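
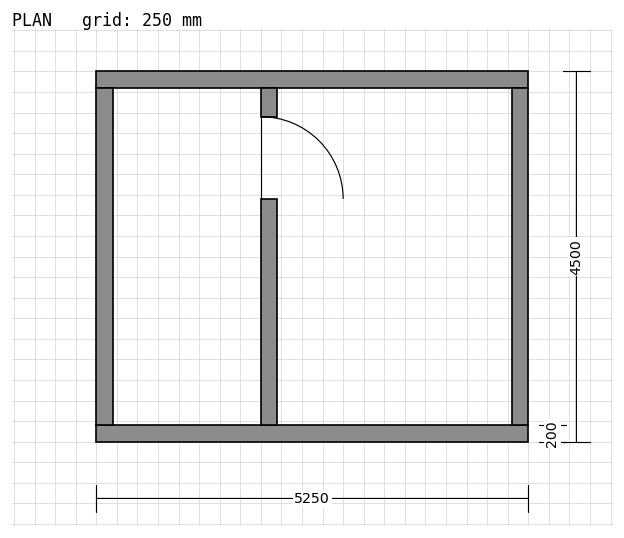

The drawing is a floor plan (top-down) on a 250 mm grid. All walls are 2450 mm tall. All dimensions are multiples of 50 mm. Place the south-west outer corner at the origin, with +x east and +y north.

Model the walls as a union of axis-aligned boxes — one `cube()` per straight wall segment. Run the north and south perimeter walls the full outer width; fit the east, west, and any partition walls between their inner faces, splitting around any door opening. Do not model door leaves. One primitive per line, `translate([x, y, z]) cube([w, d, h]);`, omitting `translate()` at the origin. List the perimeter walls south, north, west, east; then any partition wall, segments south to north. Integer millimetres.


cube([5250, 200, 2450]);
translate([0, 4300, 0]) cube([5250, 200, 2450]);
translate([0, 200, 0]) cube([200, 4100, 2450]);
translate([5050, 200, 0]) cube([200, 4100, 2450]);
translate([2000, 200, 0]) cube([200, 2750, 2450]);
translate([2000, 3950, 0]) cube([200, 350, 2450]);


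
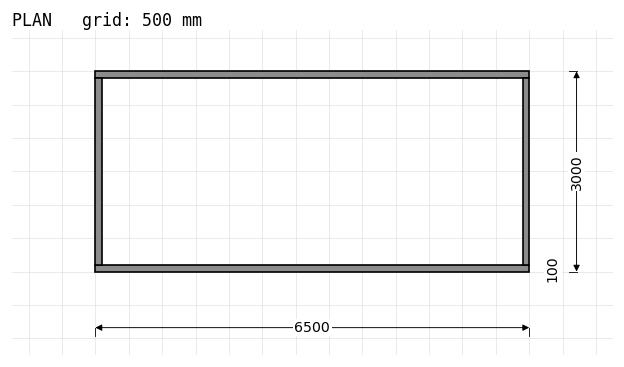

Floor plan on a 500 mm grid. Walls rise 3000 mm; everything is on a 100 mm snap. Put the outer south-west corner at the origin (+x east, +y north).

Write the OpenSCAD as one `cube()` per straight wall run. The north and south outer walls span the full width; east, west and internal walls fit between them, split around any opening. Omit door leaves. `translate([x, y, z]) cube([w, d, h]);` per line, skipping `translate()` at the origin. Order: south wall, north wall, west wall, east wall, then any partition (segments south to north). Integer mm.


cube([6500, 100, 3000]);
translate([0, 2900, 0]) cube([6500, 100, 3000]);
translate([0, 100, 0]) cube([100, 2800, 3000]);
translate([6400, 100, 0]) cube([100, 2800, 3000]);


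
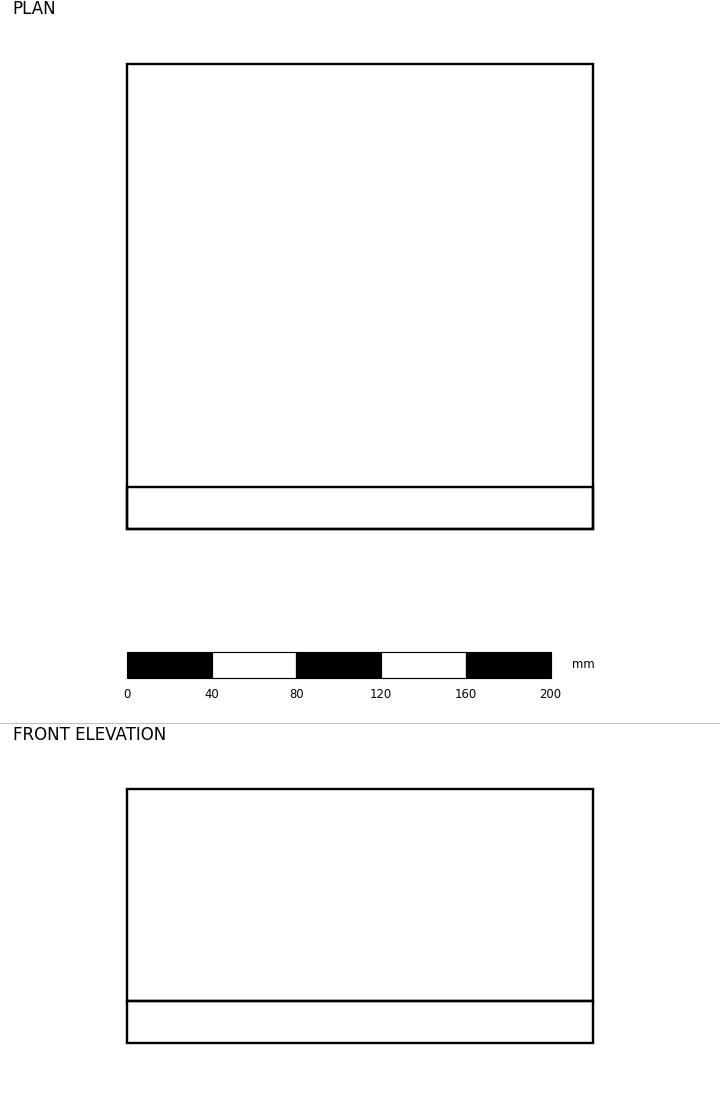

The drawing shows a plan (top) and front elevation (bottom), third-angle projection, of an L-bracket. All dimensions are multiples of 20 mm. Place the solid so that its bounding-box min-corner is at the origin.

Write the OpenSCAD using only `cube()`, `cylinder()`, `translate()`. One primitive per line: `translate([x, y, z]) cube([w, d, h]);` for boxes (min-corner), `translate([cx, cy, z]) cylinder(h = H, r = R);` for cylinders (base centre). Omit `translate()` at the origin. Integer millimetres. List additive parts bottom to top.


cube([220, 220, 20]);
translate([0, 0, 20]) cube([220, 20, 100]);


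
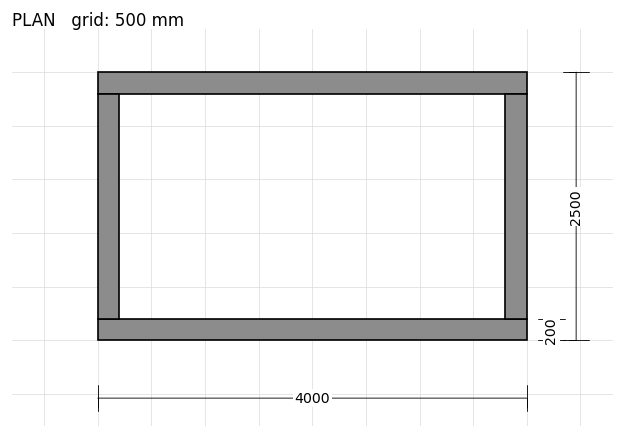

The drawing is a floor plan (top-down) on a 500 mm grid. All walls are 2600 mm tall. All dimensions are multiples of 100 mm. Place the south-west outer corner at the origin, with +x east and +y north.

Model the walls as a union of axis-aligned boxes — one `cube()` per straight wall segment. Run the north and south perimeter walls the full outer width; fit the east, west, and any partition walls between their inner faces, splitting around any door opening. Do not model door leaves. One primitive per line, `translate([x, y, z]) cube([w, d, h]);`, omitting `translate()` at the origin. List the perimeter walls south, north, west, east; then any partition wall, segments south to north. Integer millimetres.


cube([4000, 200, 2600]);
translate([0, 2300, 0]) cube([4000, 200, 2600]);
translate([0, 200, 0]) cube([200, 2100, 2600]);
translate([3800, 200, 0]) cube([200, 2100, 2600]);


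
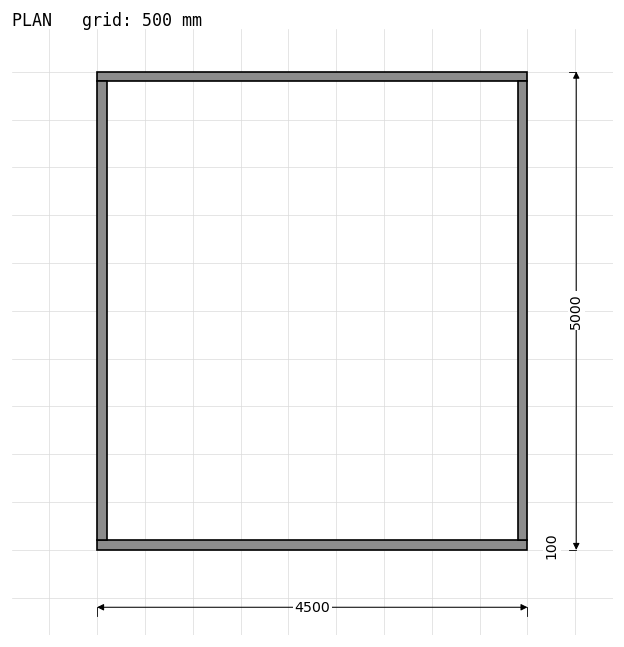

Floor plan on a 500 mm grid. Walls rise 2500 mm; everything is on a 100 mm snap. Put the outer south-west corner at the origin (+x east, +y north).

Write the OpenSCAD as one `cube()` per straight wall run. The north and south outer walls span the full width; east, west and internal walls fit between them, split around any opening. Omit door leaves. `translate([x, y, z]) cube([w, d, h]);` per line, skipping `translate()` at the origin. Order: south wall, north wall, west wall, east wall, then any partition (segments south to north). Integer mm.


cube([4500, 100, 2500]);
translate([0, 4900, 0]) cube([4500, 100, 2500]);
translate([0, 100, 0]) cube([100, 4800, 2500]);
translate([4400, 100, 0]) cube([100, 4800, 2500]);


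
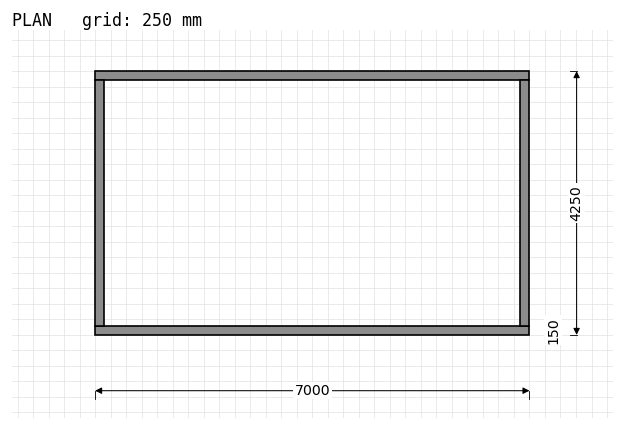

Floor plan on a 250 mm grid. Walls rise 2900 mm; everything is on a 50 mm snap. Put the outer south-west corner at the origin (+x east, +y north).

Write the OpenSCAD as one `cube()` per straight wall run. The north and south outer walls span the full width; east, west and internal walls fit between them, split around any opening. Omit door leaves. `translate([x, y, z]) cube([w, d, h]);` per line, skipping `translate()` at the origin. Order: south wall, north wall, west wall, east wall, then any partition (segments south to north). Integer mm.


cube([7000, 150, 2900]);
translate([0, 4100, 0]) cube([7000, 150, 2900]);
translate([0, 150, 0]) cube([150, 3950, 2900]);
translate([6850, 150, 0]) cube([150, 3950, 2900]);


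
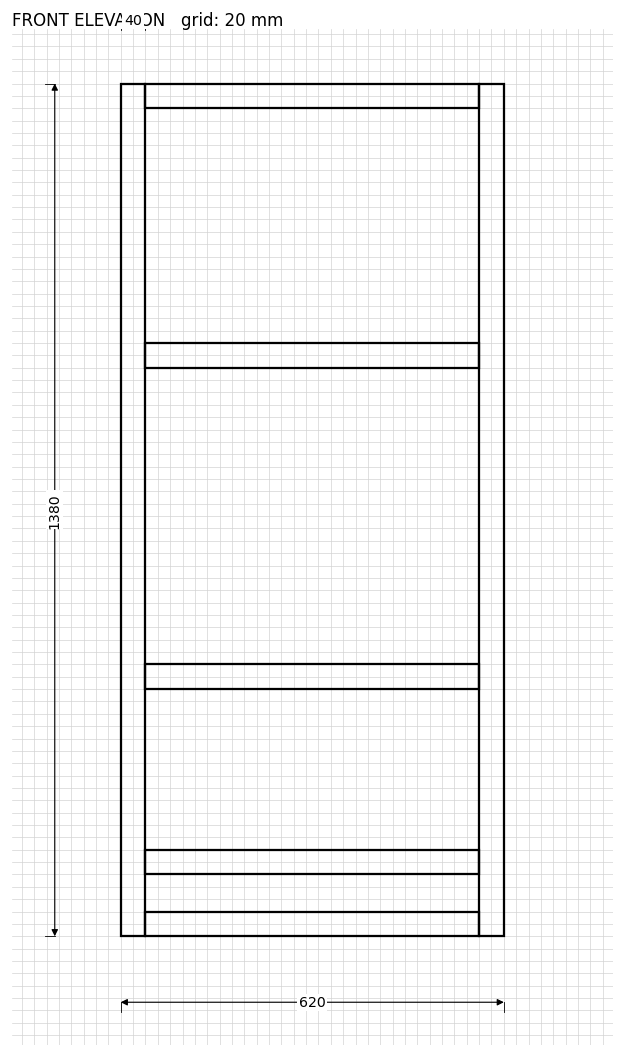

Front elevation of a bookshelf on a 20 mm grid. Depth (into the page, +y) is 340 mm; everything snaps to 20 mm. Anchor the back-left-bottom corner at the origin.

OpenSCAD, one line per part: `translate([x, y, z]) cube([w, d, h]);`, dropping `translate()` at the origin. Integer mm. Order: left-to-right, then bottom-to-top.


cube([40, 340, 1380]);
translate([40, 0, 0]) cube([540, 340, 40]);
translate([40, 0, 100]) cube([540, 340, 40]);
translate([40, 0, 400]) cube([540, 340, 40]);
translate([40, 0, 920]) cube([540, 340, 40]);
translate([40, 0, 1340]) cube([540, 340, 40]);
translate([580, 0, 0]) cube([40, 340, 1380]);


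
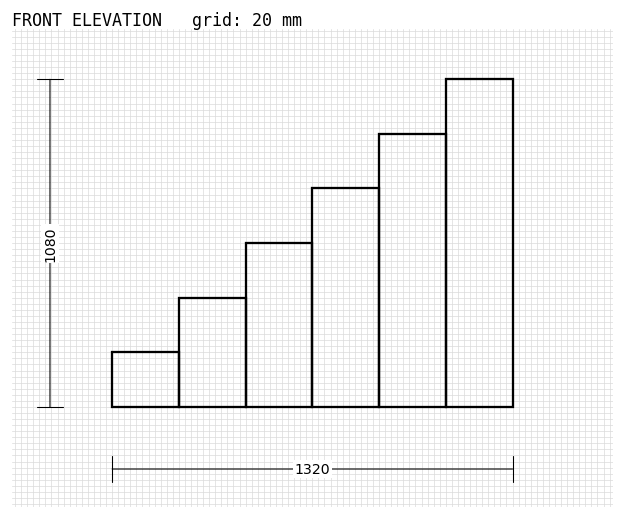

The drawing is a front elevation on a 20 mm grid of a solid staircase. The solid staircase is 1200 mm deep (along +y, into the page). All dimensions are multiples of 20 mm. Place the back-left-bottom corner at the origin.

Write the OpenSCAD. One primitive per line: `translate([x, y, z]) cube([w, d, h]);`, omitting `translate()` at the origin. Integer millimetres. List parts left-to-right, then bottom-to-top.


cube([220, 1200, 180]);
translate([220, 0, 0]) cube([220, 1200, 360]);
translate([440, 0, 0]) cube([220, 1200, 540]);
translate([660, 0, 0]) cube([220, 1200, 720]);
translate([880, 0, 0]) cube([220, 1200, 900]);
translate([1100, 0, 0]) cube([220, 1200, 1080]);


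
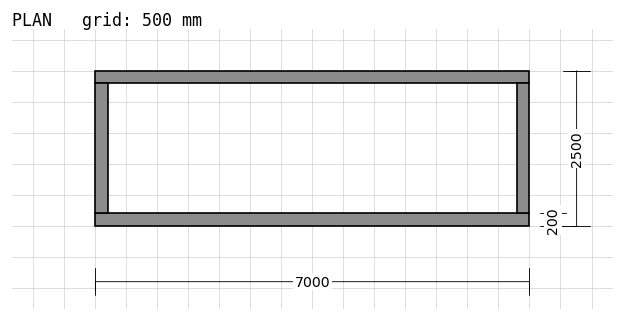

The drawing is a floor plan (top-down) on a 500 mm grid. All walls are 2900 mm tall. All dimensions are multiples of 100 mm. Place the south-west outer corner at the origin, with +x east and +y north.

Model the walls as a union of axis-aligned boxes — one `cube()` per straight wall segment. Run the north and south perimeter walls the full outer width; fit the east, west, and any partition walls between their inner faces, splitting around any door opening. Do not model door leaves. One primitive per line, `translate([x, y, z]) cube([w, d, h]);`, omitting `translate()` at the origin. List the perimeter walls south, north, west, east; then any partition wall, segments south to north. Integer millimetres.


cube([7000, 200, 2900]);
translate([0, 2300, 0]) cube([7000, 200, 2900]);
translate([0, 200, 0]) cube([200, 2100, 2900]);
translate([6800, 200, 0]) cube([200, 2100, 2900]);


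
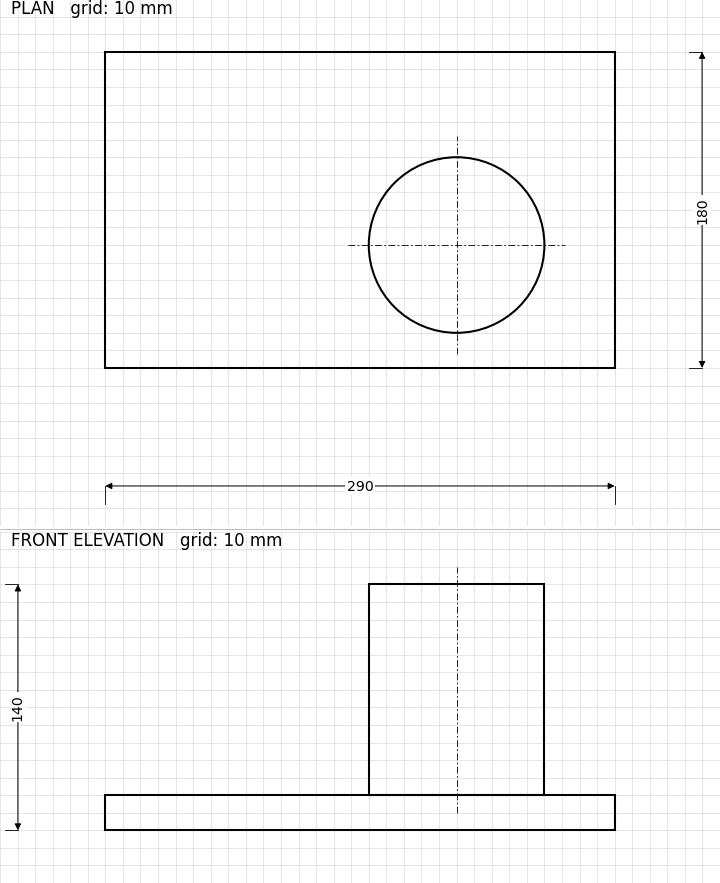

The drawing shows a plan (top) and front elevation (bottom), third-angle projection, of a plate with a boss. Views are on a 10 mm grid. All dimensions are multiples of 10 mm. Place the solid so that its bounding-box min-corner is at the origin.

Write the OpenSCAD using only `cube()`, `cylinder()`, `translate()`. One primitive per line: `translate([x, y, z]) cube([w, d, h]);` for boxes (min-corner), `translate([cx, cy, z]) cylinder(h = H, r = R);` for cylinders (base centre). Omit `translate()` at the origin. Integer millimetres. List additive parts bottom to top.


cube([290, 180, 20]);
translate([200, 70, 20]) cylinder(h = 120, r = 50);


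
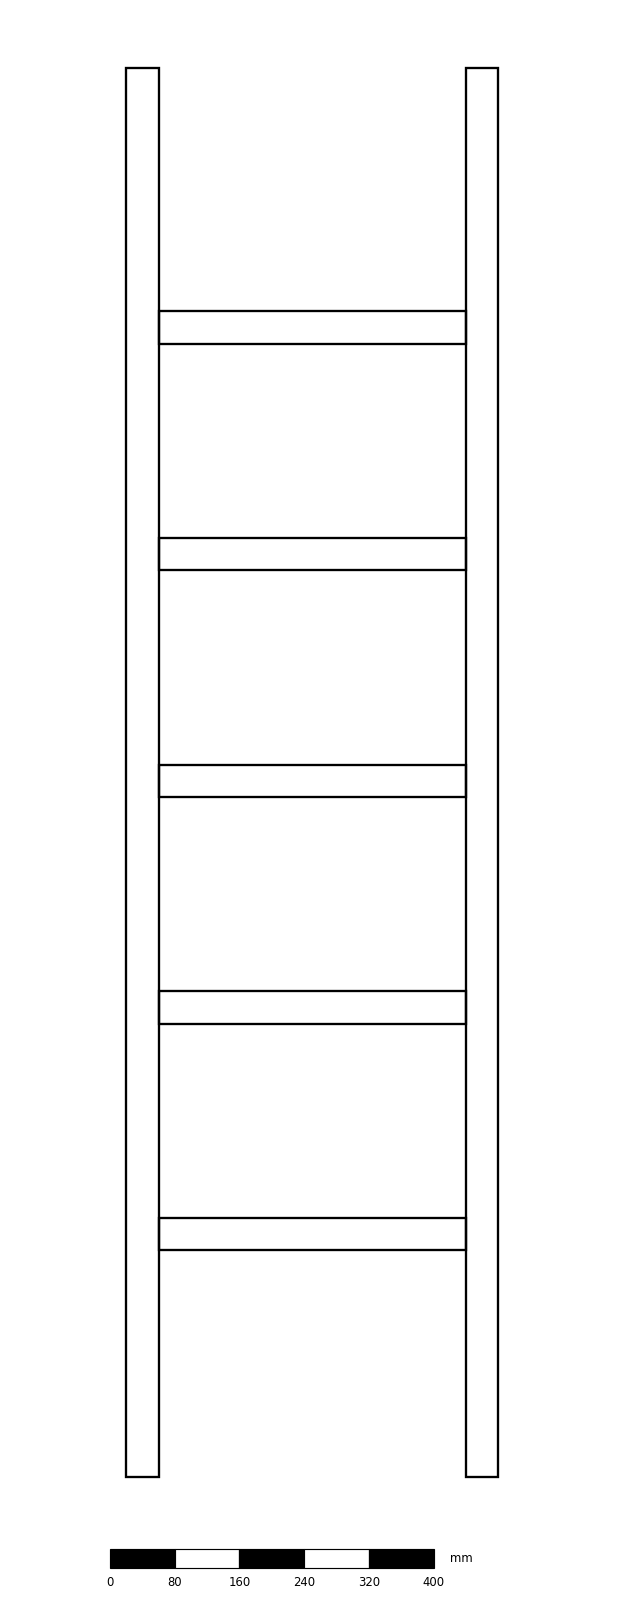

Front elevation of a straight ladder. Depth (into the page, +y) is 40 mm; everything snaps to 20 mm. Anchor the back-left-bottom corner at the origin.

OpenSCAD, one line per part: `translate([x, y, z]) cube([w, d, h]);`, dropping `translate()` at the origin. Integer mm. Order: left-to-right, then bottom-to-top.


cube([40, 40, 1740]);
translate([40, 0, 280]) cube([380, 40, 40]);
translate([40, 0, 560]) cube([380, 40, 40]);
translate([40, 0, 840]) cube([380, 40, 40]);
translate([40, 0, 1120]) cube([380, 40, 40]);
translate([40, 0, 1400]) cube([380, 40, 40]);
translate([420, 0, 0]) cube([40, 40, 1740]);


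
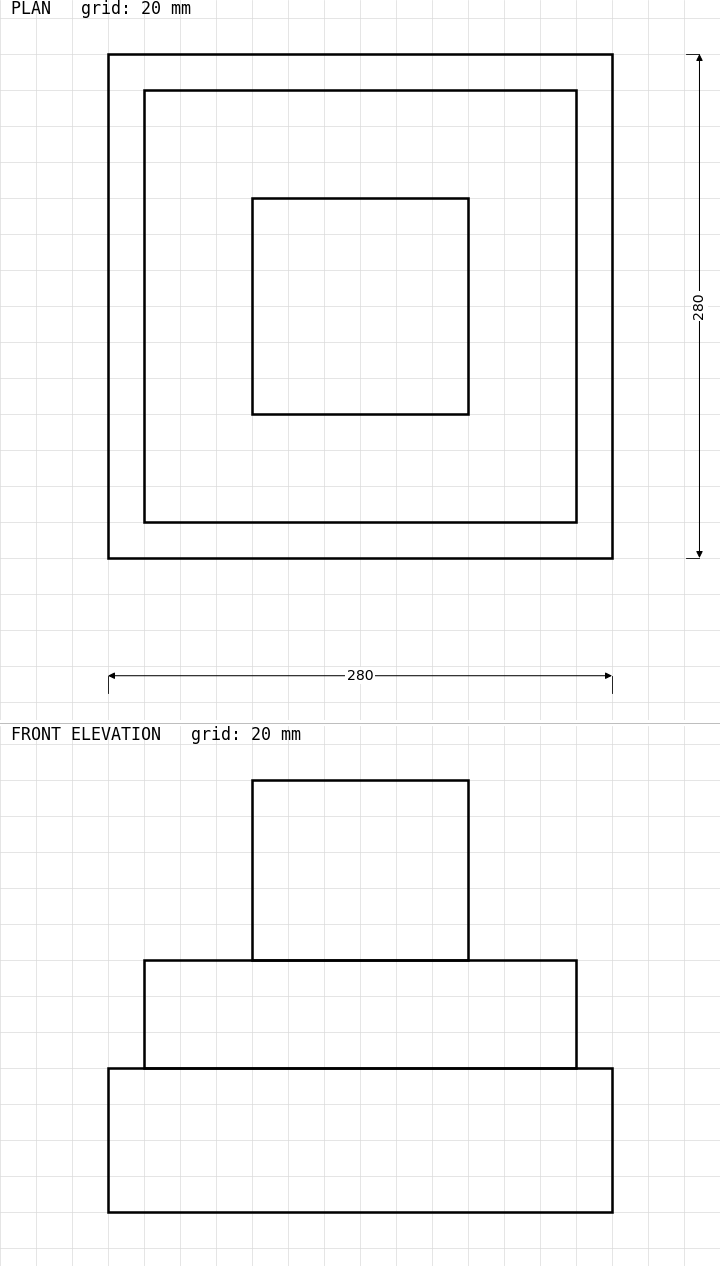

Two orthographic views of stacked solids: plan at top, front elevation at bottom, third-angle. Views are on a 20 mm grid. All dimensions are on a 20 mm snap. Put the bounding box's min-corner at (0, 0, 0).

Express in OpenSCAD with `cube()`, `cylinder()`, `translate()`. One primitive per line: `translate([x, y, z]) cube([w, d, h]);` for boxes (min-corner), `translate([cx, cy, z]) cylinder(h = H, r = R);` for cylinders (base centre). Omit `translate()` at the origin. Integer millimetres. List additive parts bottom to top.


cube([280, 280, 80]);
translate([20, 20, 80]) cube([240, 240, 60]);
translate([80, 80, 140]) cube([120, 120, 100]);


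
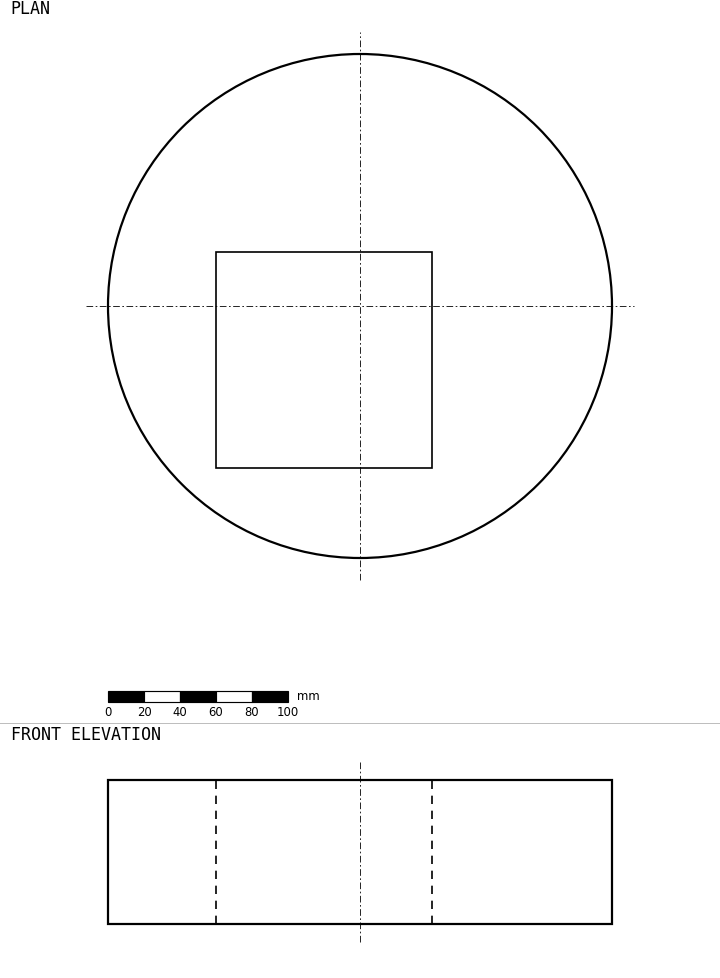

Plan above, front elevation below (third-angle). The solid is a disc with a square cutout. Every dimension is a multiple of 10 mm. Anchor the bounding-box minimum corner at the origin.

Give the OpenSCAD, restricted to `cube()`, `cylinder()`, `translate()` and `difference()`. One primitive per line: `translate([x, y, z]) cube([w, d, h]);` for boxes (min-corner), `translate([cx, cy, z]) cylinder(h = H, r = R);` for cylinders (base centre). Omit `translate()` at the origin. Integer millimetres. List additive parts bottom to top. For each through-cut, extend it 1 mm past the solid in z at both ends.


difference() {
  translate([140, 140, 0]) cylinder(h = 80, r = 140);
  translate([60, 50, -1]) cube([120, 120, 82]);
}


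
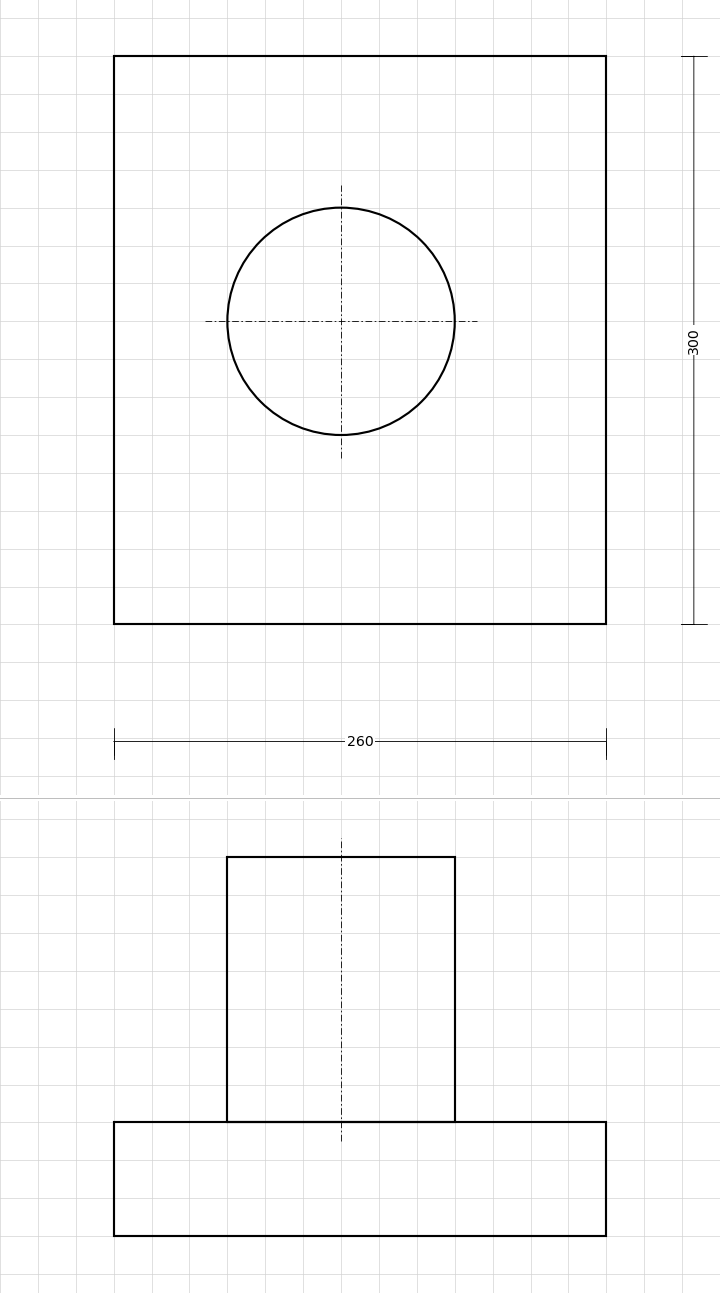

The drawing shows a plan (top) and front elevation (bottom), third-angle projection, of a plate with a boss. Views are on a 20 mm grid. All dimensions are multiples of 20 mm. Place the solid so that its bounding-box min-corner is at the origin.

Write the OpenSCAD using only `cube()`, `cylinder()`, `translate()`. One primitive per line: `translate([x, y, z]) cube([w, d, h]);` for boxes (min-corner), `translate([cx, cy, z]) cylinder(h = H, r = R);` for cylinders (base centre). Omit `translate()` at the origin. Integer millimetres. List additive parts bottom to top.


cube([260, 300, 60]);
translate([120, 160, 60]) cylinder(h = 140, r = 60);


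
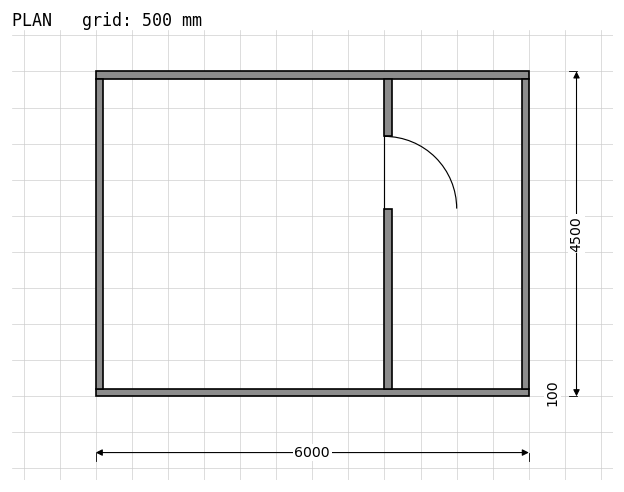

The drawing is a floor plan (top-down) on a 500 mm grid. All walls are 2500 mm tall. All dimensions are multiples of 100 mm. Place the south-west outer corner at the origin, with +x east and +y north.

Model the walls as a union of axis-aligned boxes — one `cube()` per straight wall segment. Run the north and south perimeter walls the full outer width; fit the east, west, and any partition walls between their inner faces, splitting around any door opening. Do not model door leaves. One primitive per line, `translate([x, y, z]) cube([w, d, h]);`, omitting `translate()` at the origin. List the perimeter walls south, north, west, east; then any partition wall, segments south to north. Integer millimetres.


cube([6000, 100, 2500]);
translate([0, 4400, 0]) cube([6000, 100, 2500]);
translate([0, 100, 0]) cube([100, 4300, 2500]);
translate([5900, 100, 0]) cube([100, 4300, 2500]);
translate([4000, 100, 0]) cube([100, 2500, 2500]);
translate([4000, 3600, 0]) cube([100, 800, 2500]);


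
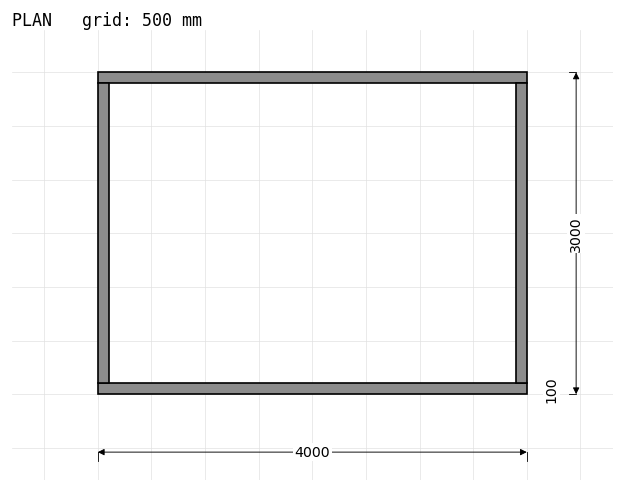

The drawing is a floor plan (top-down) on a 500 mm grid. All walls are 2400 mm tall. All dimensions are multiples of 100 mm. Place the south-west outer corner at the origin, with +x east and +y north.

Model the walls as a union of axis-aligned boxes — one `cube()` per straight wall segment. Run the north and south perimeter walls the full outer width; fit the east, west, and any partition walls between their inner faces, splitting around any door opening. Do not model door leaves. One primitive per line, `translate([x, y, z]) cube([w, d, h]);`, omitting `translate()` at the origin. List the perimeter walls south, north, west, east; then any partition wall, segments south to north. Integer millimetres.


cube([4000, 100, 2400]);
translate([0, 2900, 0]) cube([4000, 100, 2400]);
translate([0, 100, 0]) cube([100, 2800, 2400]);
translate([3900, 100, 0]) cube([100, 2800, 2400]);


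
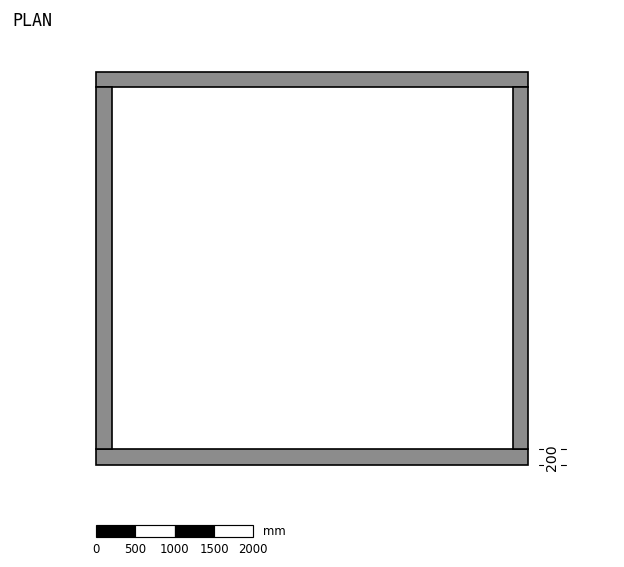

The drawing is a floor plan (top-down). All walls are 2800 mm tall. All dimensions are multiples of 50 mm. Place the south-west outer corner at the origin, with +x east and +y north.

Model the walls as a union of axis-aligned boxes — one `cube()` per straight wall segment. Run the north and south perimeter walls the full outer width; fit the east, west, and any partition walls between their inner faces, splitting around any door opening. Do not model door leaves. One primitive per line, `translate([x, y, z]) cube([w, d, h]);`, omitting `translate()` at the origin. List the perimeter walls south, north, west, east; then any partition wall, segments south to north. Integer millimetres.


cube([5500, 200, 2800]);
translate([0, 4800, 0]) cube([5500, 200, 2800]);
translate([0, 200, 0]) cube([200, 4600, 2800]);
translate([5300, 200, 0]) cube([200, 4600, 2800]);


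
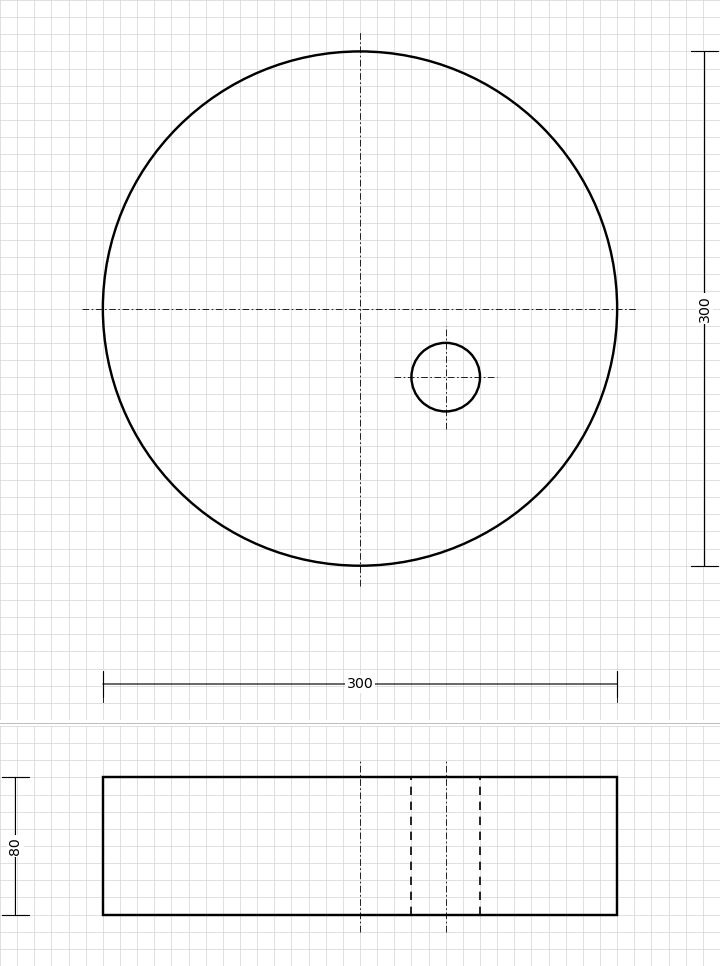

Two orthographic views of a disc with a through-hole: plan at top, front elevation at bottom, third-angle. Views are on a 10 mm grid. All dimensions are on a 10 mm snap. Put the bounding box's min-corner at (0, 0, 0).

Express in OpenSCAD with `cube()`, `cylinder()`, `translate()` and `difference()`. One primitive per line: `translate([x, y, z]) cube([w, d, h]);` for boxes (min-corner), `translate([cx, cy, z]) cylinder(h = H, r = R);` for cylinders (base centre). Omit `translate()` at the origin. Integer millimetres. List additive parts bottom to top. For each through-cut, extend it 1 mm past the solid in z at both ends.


difference() {
  translate([150, 150, 0]) cylinder(h = 80, r = 150);
  translate([200, 110, -1]) cylinder(h = 82, r = 20);
}


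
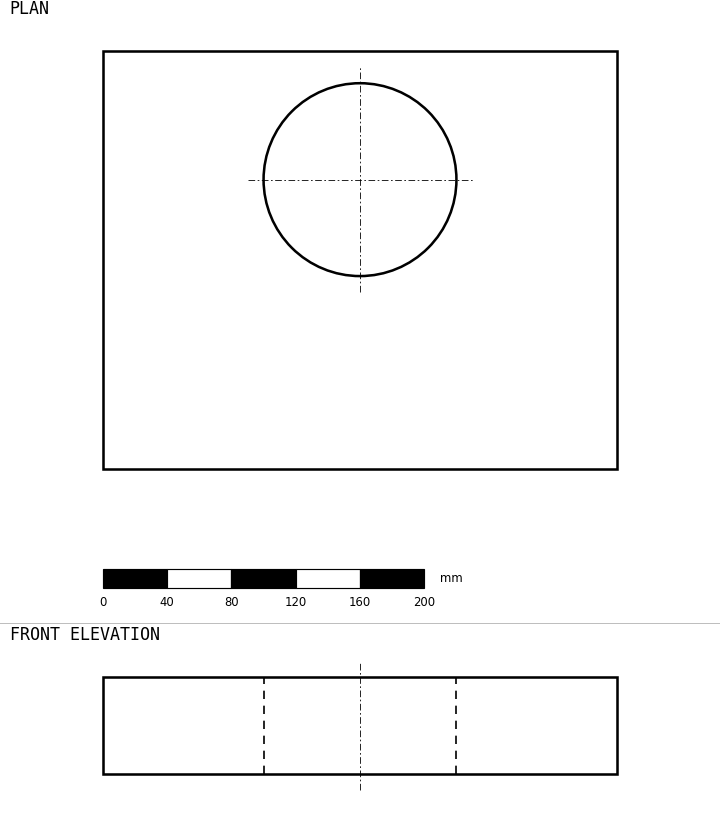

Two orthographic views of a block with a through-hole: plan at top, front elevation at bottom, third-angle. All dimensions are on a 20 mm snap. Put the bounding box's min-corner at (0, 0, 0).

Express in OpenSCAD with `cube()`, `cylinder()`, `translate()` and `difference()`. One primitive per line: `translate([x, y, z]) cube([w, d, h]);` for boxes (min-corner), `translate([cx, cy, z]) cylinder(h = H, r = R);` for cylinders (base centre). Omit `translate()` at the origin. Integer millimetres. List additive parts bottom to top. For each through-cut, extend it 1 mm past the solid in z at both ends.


difference() {
  cube([320, 260, 60]);
  translate([160, 180, -1]) cylinder(h = 62, r = 60);
}


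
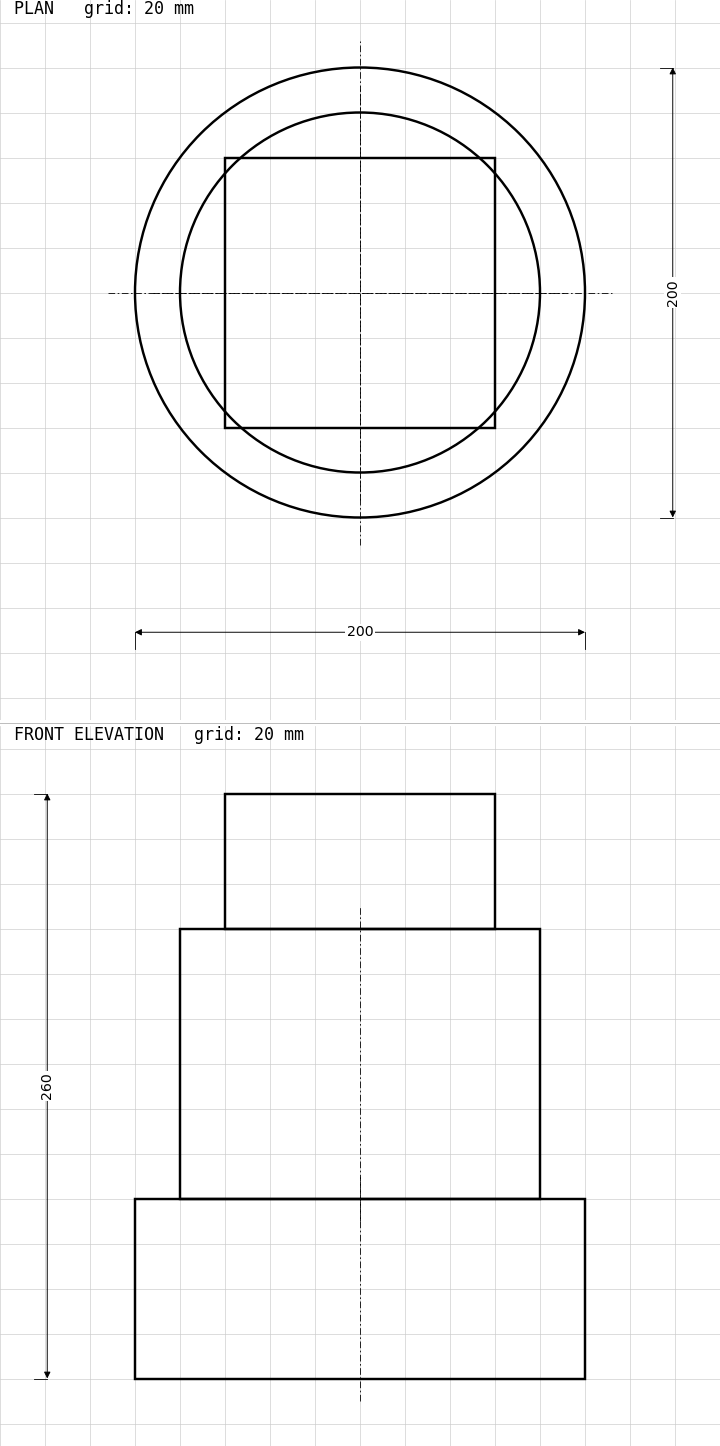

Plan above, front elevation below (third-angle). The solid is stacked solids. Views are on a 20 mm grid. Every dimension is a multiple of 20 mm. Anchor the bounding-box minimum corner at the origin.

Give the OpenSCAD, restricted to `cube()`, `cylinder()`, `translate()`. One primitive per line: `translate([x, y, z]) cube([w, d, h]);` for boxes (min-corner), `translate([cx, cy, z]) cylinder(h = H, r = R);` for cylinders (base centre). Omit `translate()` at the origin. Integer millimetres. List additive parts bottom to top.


translate([100, 100, 0]) cylinder(h = 80, r = 100);
translate([100, 100, 80]) cylinder(h = 120, r = 80);
translate([40, 40, 200]) cube([120, 120, 60]);


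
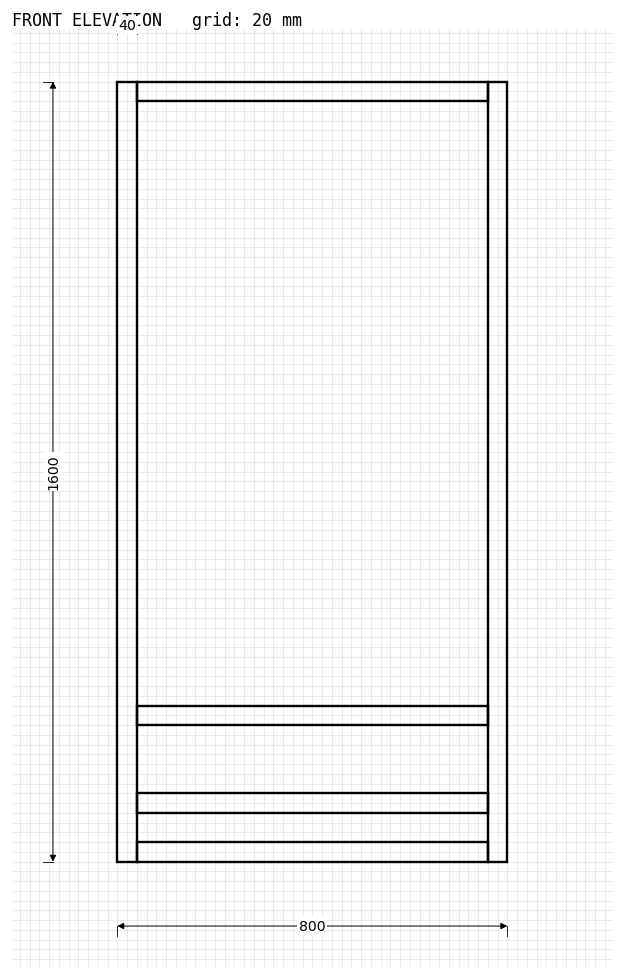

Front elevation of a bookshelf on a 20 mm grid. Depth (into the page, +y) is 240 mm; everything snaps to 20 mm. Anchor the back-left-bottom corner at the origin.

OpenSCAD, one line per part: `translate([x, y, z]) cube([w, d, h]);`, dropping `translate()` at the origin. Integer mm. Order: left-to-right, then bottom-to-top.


cube([40, 240, 1600]);
translate([40, 0, 0]) cube([720, 240, 40]);
translate([40, 0, 100]) cube([720, 240, 40]);
translate([40, 0, 280]) cube([720, 240, 40]);
translate([40, 0, 1560]) cube([720, 240, 40]);
translate([760, 0, 0]) cube([40, 240, 1600]);


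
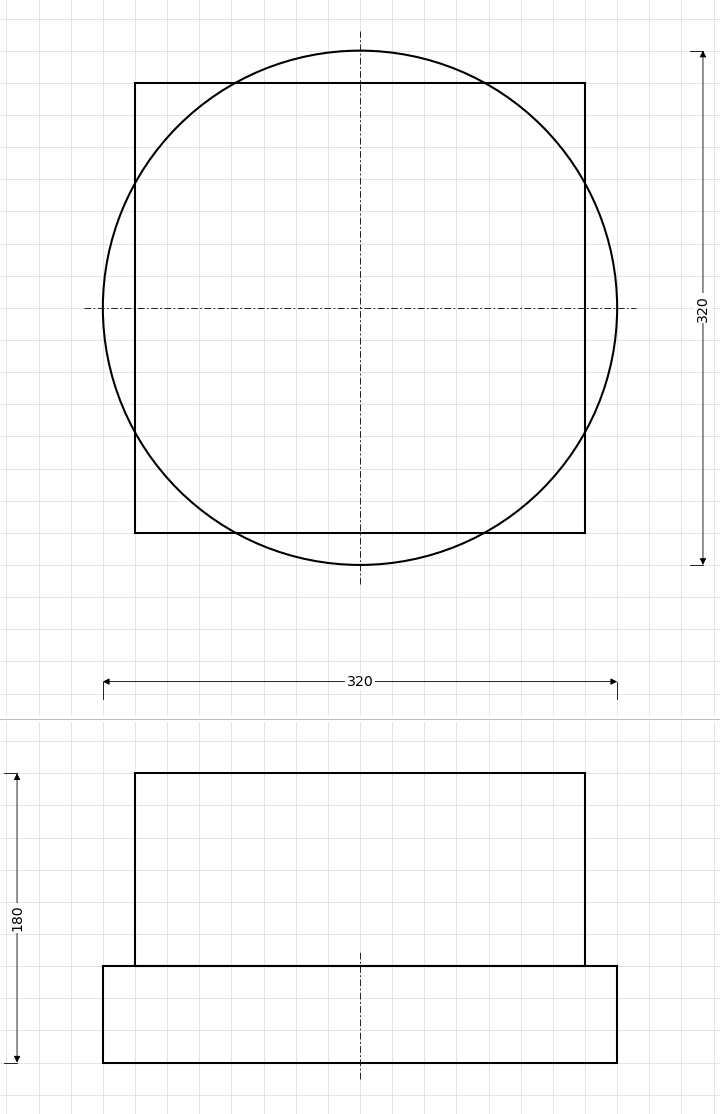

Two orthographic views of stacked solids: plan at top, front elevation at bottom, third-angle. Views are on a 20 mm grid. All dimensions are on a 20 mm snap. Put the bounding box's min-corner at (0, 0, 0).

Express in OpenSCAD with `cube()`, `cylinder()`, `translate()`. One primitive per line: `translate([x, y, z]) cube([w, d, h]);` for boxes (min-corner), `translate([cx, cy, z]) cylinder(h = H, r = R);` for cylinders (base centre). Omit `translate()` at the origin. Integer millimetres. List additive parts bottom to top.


translate([160, 160, 0]) cylinder(h = 60, r = 160);
translate([20, 20, 60]) cube([280, 280, 120]);


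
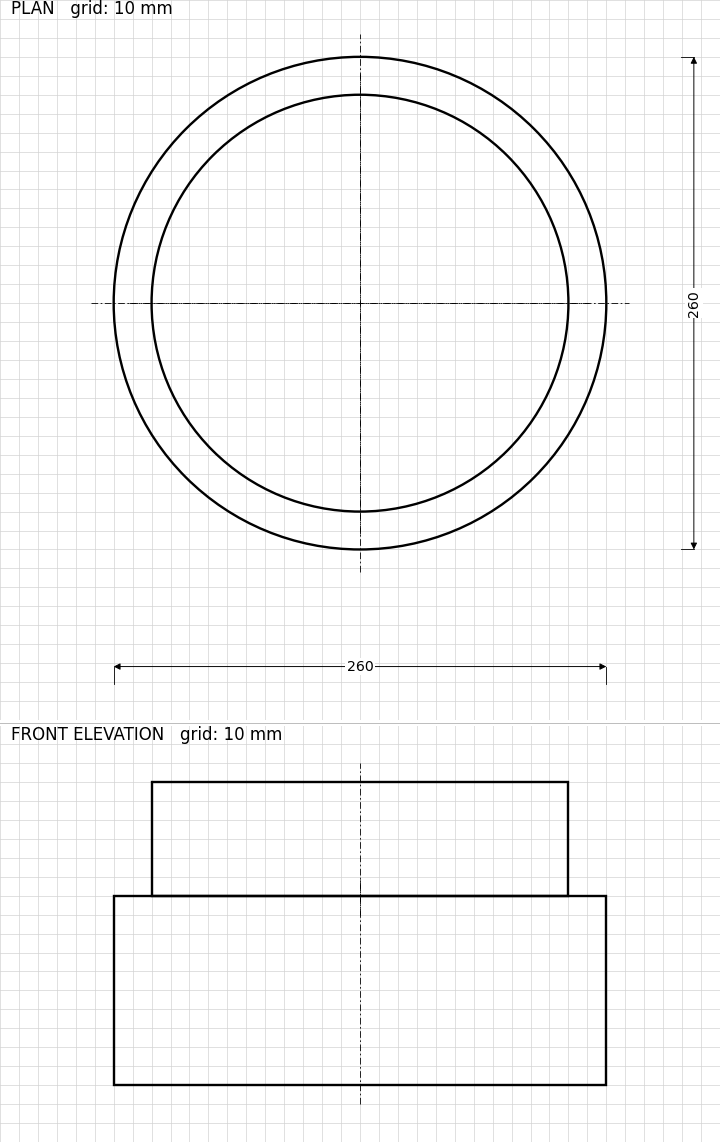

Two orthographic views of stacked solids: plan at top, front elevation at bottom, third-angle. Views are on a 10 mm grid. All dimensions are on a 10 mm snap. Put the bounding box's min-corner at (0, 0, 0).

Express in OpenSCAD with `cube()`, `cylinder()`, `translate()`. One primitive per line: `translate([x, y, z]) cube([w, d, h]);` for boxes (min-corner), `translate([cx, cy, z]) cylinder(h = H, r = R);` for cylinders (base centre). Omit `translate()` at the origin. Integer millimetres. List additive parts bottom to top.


translate([130, 130, 0]) cylinder(h = 100, r = 130);
translate([130, 130, 100]) cylinder(h = 60, r = 110);


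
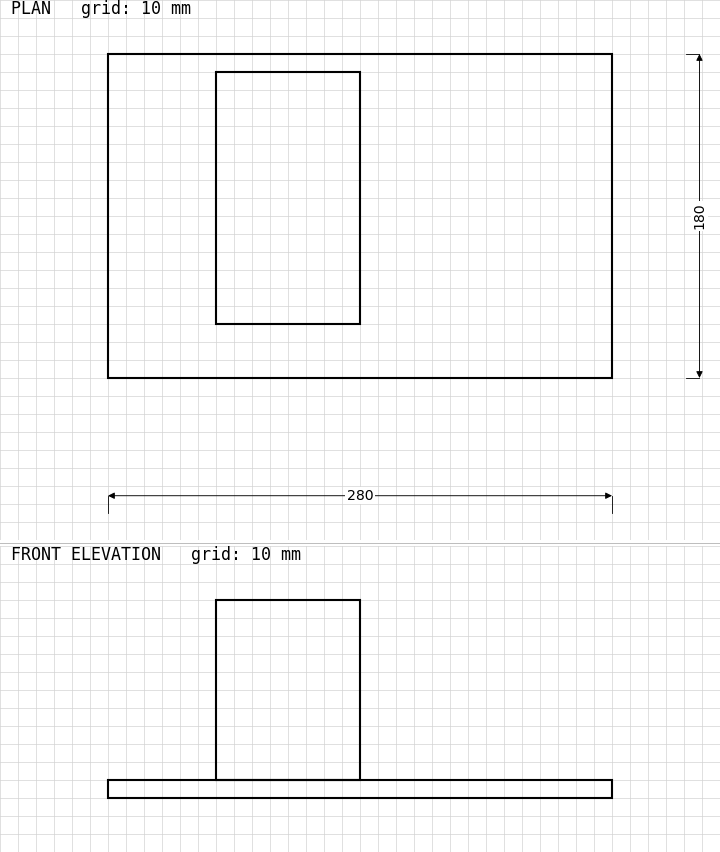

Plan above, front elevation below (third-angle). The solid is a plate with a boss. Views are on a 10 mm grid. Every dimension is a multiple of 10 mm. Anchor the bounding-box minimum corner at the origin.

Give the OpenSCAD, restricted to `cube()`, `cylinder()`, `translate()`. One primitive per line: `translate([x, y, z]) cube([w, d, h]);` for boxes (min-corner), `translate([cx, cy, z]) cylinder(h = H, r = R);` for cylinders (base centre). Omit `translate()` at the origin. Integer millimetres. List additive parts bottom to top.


cube([280, 180, 10]);
translate([60, 30, 10]) cube([80, 140, 100]);


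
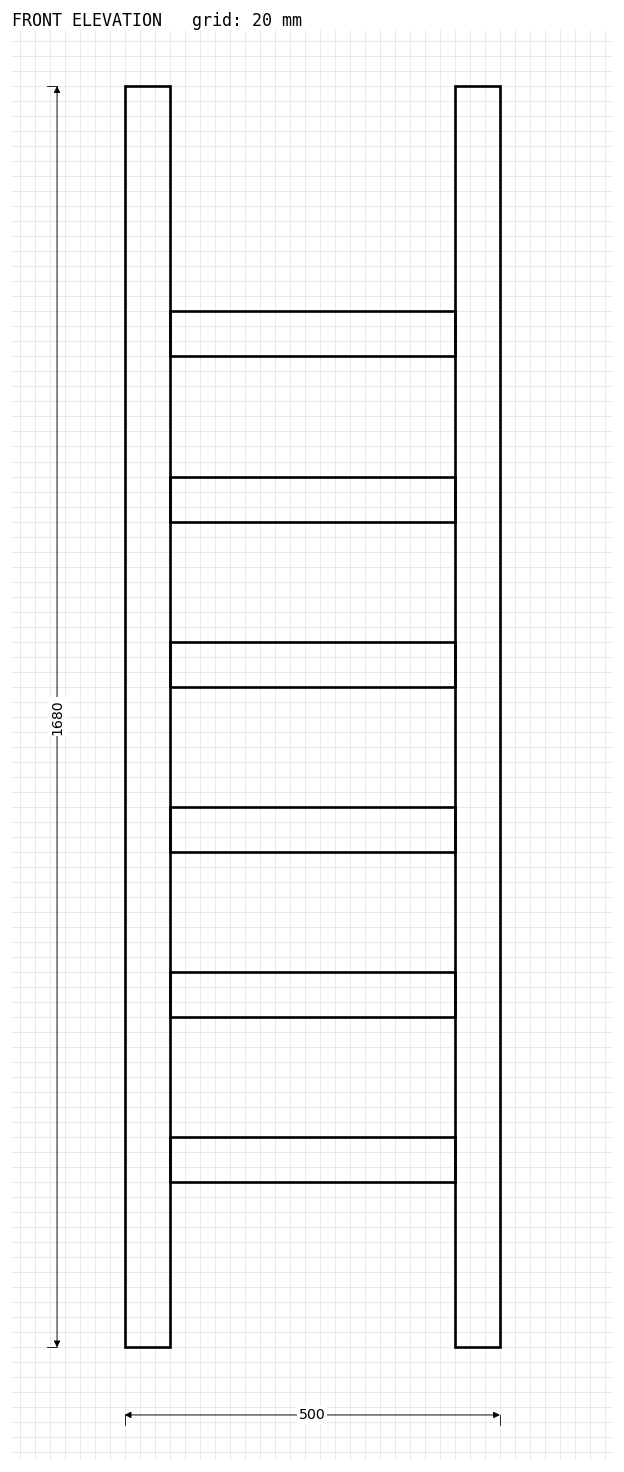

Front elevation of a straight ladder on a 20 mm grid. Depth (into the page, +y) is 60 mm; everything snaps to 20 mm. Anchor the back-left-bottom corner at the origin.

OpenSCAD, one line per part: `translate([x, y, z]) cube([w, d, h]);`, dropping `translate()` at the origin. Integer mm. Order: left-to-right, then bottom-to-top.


cube([60, 60, 1680]);
translate([60, 0, 220]) cube([380, 60, 60]);
translate([60, 0, 440]) cube([380, 60, 60]);
translate([60, 0, 660]) cube([380, 60, 60]);
translate([60, 0, 880]) cube([380, 60, 60]);
translate([60, 0, 1100]) cube([380, 60, 60]);
translate([60, 0, 1320]) cube([380, 60, 60]);
translate([440, 0, 0]) cube([60, 60, 1680]);


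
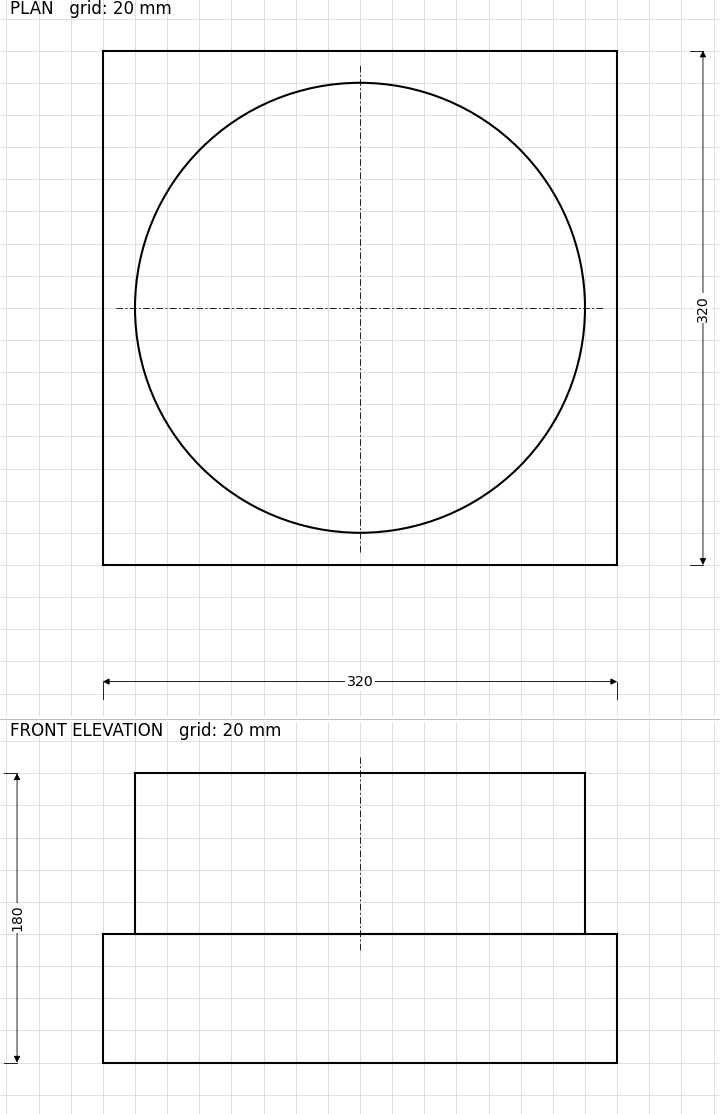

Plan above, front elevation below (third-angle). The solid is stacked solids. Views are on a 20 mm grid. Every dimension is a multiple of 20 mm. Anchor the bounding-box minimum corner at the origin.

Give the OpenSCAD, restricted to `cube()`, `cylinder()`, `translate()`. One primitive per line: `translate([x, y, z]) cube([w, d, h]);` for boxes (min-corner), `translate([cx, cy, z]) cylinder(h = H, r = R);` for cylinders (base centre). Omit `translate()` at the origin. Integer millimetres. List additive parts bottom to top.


cube([320, 320, 80]);
translate([160, 160, 80]) cylinder(h = 100, r = 140);


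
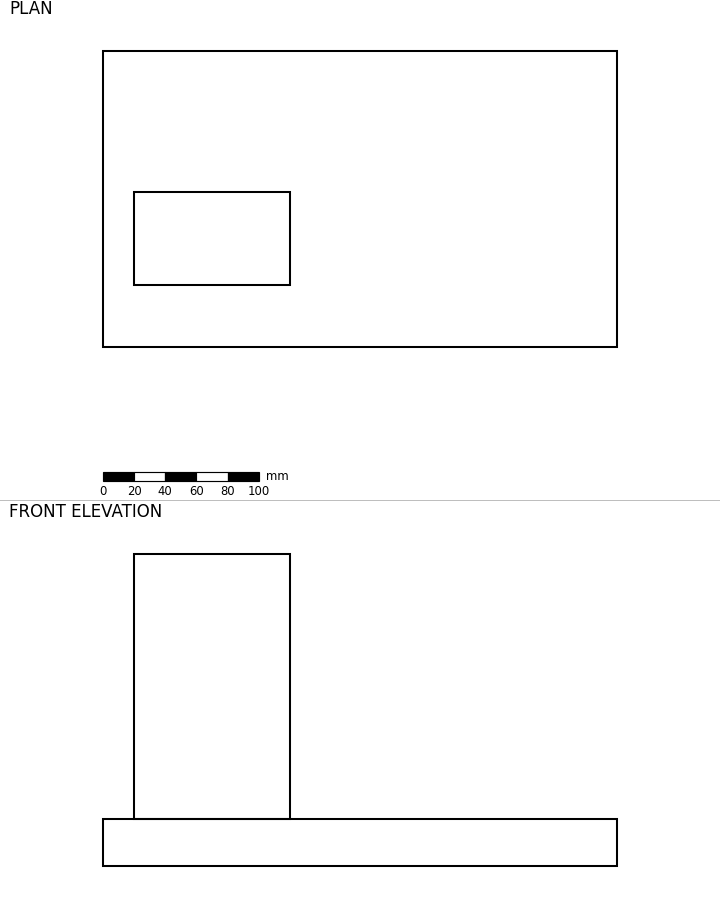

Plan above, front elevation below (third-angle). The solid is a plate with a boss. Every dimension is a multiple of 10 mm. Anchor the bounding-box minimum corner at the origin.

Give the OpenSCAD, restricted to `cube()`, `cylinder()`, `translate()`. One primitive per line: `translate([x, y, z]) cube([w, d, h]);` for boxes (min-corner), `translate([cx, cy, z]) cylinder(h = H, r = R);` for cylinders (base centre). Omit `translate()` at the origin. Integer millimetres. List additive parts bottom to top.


cube([330, 190, 30]);
translate([20, 40, 30]) cube([100, 60, 170]);


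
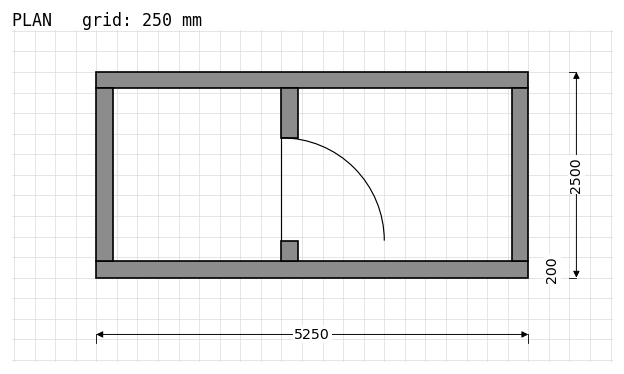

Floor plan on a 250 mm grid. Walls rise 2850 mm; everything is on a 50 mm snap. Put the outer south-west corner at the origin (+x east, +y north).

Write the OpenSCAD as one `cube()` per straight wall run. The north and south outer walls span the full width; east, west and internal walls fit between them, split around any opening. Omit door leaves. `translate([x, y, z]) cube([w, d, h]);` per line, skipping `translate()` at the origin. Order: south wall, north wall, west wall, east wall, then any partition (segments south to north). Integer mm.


cube([5250, 200, 2850]);
translate([0, 2300, 0]) cube([5250, 200, 2850]);
translate([0, 200, 0]) cube([200, 2100, 2850]);
translate([5050, 200, 0]) cube([200, 2100, 2850]);
translate([2250, 200, 0]) cube([200, 250, 2850]);
translate([2250, 1700, 0]) cube([200, 600, 2850]);


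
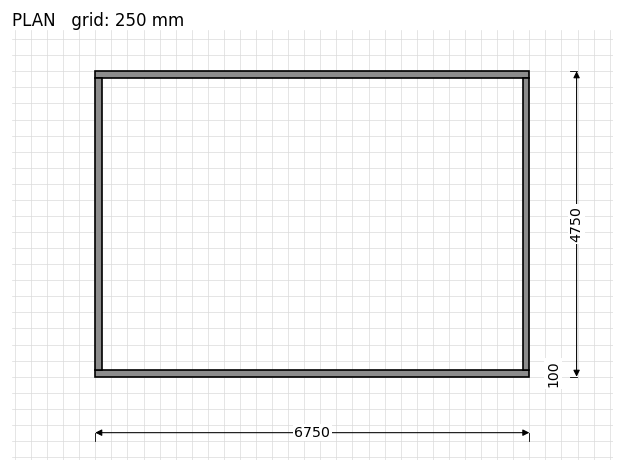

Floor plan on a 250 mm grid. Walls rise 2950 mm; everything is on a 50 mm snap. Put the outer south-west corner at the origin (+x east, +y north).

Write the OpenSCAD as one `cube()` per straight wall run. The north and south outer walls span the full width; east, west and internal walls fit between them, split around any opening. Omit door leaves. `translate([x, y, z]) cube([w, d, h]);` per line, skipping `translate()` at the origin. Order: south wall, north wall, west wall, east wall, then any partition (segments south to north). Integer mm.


cube([6750, 100, 2950]);
translate([0, 4650, 0]) cube([6750, 100, 2950]);
translate([0, 100, 0]) cube([100, 4550, 2950]);
translate([6650, 100, 0]) cube([100, 4550, 2950]);


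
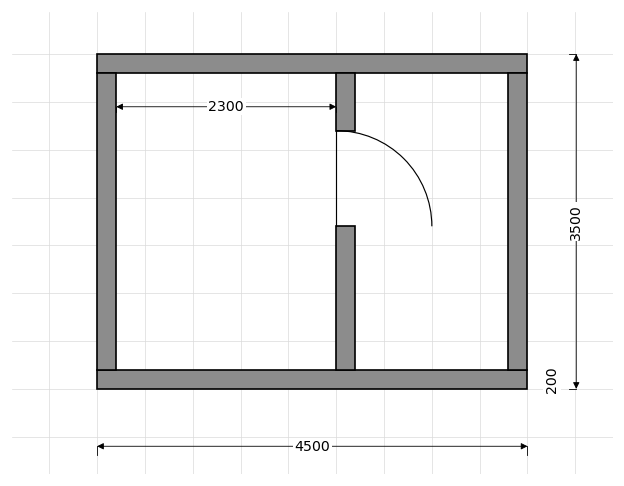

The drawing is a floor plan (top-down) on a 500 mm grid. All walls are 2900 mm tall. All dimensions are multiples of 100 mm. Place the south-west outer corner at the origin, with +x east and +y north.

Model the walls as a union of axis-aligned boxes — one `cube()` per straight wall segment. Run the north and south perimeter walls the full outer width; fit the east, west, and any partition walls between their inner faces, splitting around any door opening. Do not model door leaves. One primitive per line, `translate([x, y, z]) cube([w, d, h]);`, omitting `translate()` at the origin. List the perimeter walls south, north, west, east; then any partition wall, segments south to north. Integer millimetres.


cube([4500, 200, 2900]);
translate([0, 3300, 0]) cube([4500, 200, 2900]);
translate([0, 200, 0]) cube([200, 3100, 2900]);
translate([4300, 200, 0]) cube([200, 3100, 2900]);
translate([2500, 200, 0]) cube([200, 1500, 2900]);
translate([2500, 2700, 0]) cube([200, 600, 2900]);


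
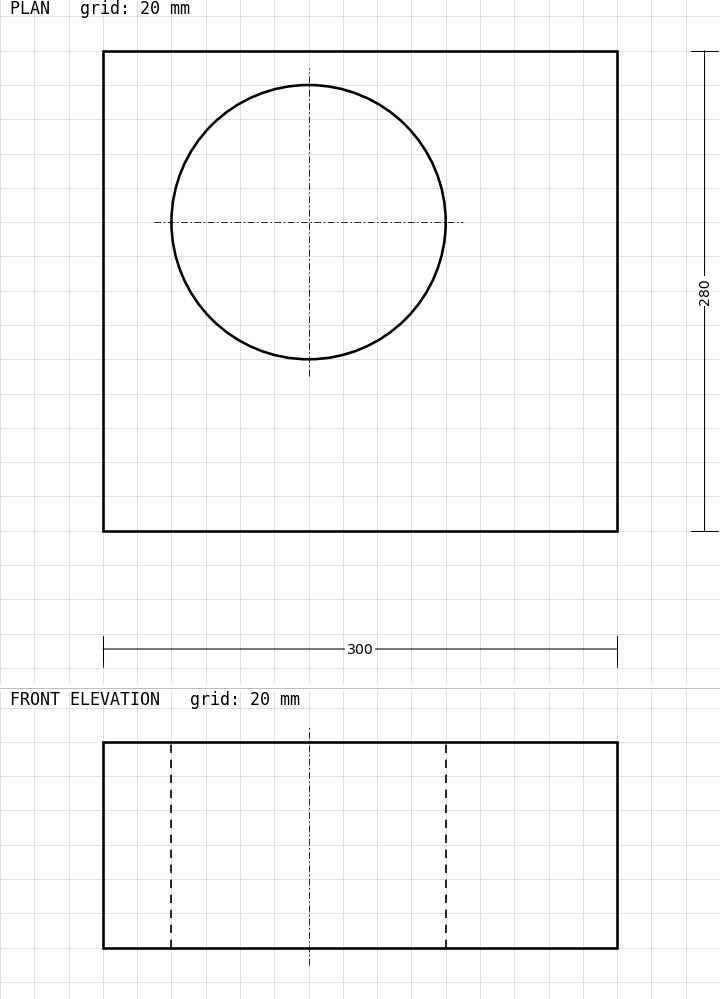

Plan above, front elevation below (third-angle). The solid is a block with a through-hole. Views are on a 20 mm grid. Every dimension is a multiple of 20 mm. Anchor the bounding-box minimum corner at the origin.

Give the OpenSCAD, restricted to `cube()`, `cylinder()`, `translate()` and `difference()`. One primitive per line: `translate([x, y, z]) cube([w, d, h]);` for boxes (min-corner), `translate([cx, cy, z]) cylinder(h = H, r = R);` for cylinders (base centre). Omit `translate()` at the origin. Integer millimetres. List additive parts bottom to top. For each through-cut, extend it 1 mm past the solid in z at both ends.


difference() {
  cube([300, 280, 120]);
  translate([120, 180, -1]) cylinder(h = 122, r = 80);
}


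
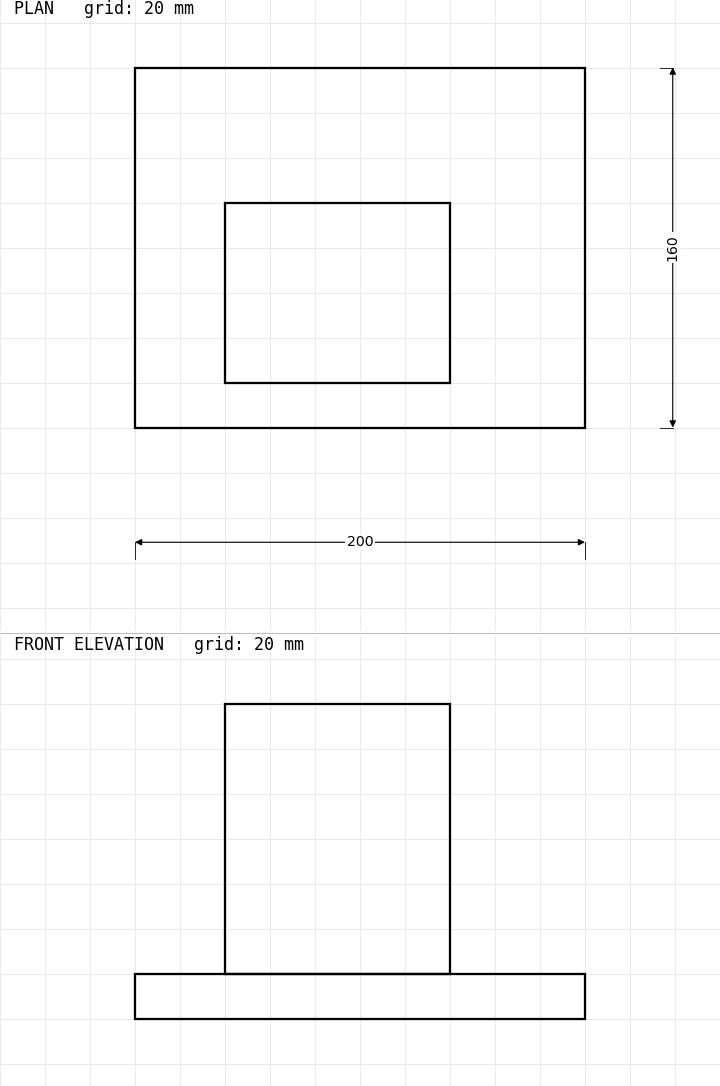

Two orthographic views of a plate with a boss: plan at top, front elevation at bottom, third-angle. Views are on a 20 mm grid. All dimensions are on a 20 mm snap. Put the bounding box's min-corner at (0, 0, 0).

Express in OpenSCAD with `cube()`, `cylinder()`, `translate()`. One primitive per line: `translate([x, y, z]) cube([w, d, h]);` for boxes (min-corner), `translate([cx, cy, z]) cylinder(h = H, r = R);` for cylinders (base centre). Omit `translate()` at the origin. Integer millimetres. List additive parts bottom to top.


cube([200, 160, 20]);
translate([40, 20, 20]) cube([100, 80, 120]);


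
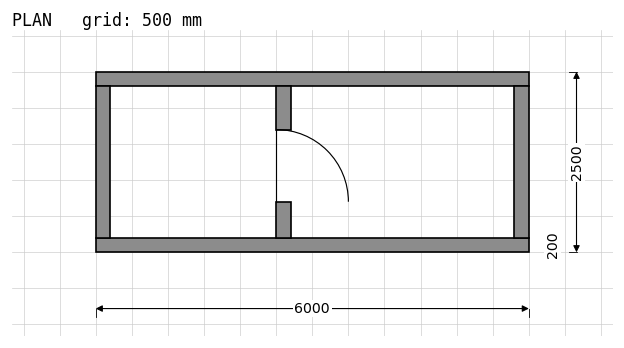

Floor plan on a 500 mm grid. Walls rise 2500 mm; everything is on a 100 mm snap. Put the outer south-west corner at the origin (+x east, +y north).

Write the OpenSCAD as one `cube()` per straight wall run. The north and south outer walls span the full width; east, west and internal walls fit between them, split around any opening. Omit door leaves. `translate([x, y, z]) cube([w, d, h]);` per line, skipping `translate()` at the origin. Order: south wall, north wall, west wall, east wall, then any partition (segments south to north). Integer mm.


cube([6000, 200, 2500]);
translate([0, 2300, 0]) cube([6000, 200, 2500]);
translate([0, 200, 0]) cube([200, 2100, 2500]);
translate([5800, 200, 0]) cube([200, 2100, 2500]);
translate([2500, 200, 0]) cube([200, 500, 2500]);
translate([2500, 1700, 0]) cube([200, 600, 2500]);


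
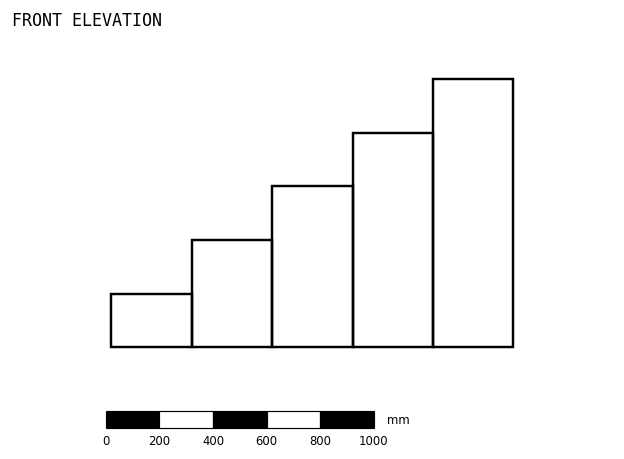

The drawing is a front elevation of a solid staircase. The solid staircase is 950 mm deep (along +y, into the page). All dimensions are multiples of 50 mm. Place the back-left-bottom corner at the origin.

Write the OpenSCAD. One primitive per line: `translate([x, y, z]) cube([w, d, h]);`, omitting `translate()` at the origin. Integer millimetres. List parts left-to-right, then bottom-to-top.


cube([300, 950, 200]);
translate([300, 0, 0]) cube([300, 950, 400]);
translate([600, 0, 0]) cube([300, 950, 600]);
translate([900, 0, 0]) cube([300, 950, 800]);
translate([1200, 0, 0]) cube([300, 950, 1000]);


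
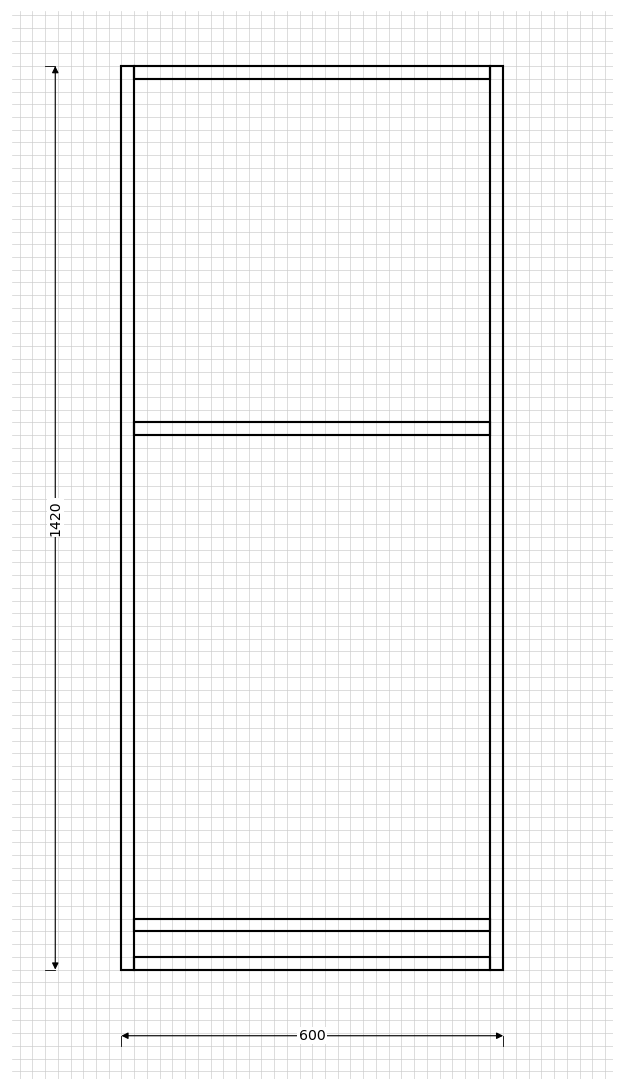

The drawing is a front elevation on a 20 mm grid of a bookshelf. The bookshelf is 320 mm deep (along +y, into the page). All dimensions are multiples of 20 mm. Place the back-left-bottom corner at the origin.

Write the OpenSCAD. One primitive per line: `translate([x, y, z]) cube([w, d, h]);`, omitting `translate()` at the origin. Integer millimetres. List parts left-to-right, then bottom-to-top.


cube([20, 320, 1420]);
translate([20, 0, 0]) cube([560, 320, 20]);
translate([20, 0, 60]) cube([560, 320, 20]);
translate([20, 0, 840]) cube([560, 320, 20]);
translate([20, 0, 1400]) cube([560, 320, 20]);
translate([580, 0, 0]) cube([20, 320, 1420]);


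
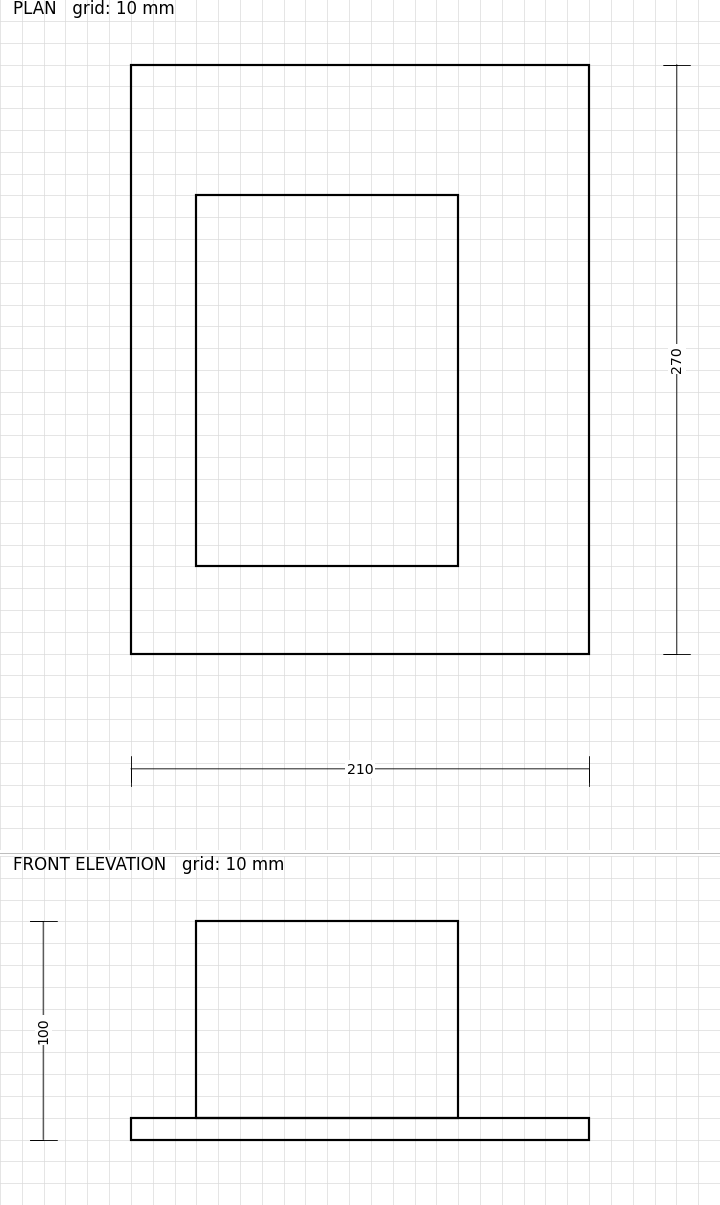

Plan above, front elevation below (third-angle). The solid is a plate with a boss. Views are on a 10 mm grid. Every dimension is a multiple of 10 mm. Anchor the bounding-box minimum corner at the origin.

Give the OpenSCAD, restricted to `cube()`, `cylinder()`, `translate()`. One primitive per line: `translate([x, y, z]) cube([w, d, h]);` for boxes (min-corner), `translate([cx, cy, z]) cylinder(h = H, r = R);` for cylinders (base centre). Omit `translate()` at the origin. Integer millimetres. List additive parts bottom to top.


cube([210, 270, 10]);
translate([30, 40, 10]) cube([120, 170, 90]);


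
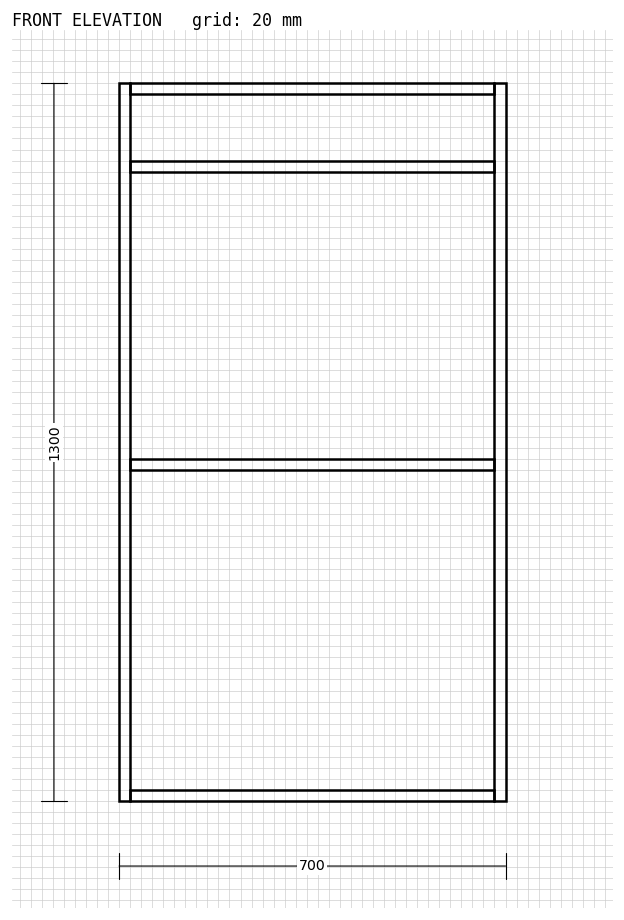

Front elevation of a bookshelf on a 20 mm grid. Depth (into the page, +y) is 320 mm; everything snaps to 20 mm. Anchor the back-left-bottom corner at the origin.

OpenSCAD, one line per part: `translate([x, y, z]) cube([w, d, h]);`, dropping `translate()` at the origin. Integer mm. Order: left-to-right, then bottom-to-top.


cube([20, 320, 1300]);
translate([20, 0, 0]) cube([660, 320, 20]);
translate([20, 0, 600]) cube([660, 320, 20]);
translate([20, 0, 1140]) cube([660, 320, 20]);
translate([20, 0, 1280]) cube([660, 320, 20]);
translate([680, 0, 0]) cube([20, 320, 1300]);


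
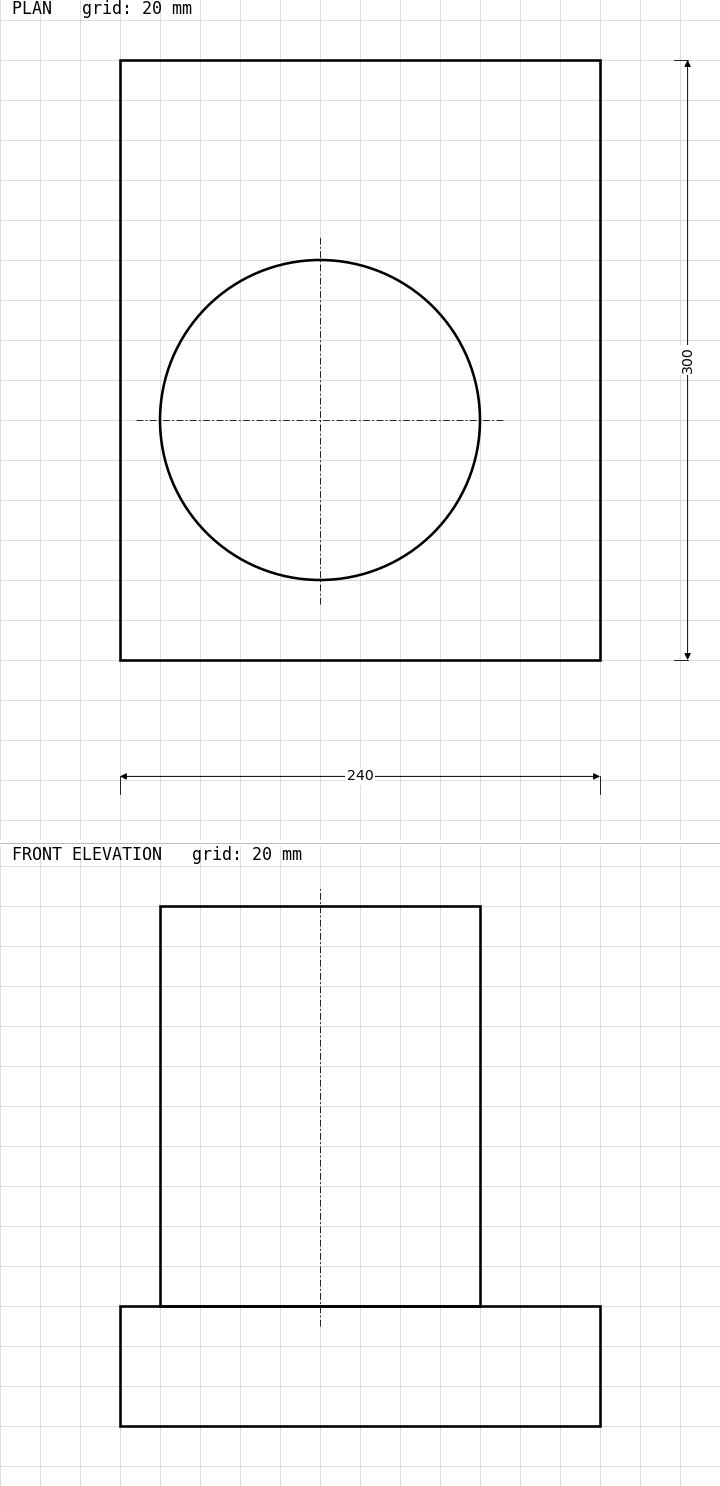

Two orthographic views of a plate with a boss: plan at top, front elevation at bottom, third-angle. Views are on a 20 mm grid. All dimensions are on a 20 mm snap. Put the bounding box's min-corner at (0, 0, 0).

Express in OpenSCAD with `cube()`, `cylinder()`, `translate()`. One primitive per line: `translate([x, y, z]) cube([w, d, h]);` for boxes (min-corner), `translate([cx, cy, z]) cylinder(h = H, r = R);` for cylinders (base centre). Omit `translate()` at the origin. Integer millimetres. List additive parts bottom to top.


cube([240, 300, 60]);
translate([100, 120, 60]) cylinder(h = 200, r = 80);
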